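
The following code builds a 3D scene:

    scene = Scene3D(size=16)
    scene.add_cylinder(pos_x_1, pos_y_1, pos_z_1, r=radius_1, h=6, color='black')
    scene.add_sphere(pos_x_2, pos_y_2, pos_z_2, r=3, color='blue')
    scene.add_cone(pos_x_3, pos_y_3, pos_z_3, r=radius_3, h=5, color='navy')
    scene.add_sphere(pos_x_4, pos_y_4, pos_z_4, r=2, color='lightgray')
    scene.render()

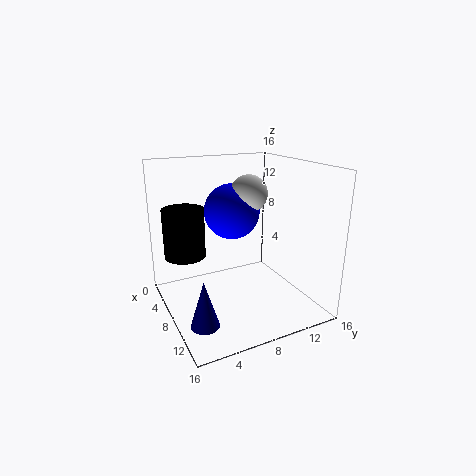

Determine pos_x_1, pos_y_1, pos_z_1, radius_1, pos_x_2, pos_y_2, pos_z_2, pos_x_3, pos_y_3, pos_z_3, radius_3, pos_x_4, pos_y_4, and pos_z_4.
pos_x_1 = 2.5
pos_y_1 = 3.5
pos_z_1 = 4.5
radius_1 = 2.5
pos_x_2 = 7.5
pos_y_2 = 7.5
pos_z_2 = 11
pos_x_3 = 11.5
pos_y_3 = 2.5
pos_z_3 = 0.5
radius_3 = 1.5
pos_x_4 = 8.5
pos_y_4 = 9
pos_z_4 = 13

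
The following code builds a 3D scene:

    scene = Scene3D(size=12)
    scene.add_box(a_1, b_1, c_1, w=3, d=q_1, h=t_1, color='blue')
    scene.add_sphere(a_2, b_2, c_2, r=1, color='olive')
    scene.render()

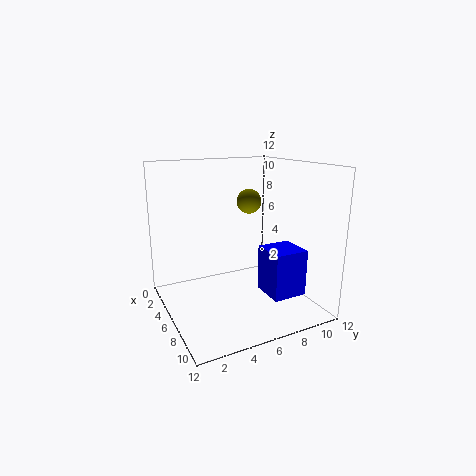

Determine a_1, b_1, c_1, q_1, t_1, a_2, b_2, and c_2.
a_1 = 6, b_1 = 8, c_1 = 1, q_1 = 3, t_1 = 4, a_2 = 6, b_2 = 7, c_2 = 9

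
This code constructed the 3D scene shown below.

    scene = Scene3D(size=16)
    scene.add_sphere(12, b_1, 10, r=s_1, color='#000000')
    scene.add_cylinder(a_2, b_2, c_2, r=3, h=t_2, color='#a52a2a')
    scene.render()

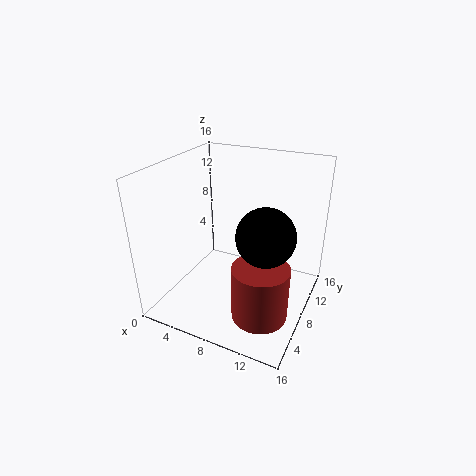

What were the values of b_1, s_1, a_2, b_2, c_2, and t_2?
b_1 = 6
s_1 = 3
a_2 = 12
b_2 = 5
c_2 = 1
t_2 = 6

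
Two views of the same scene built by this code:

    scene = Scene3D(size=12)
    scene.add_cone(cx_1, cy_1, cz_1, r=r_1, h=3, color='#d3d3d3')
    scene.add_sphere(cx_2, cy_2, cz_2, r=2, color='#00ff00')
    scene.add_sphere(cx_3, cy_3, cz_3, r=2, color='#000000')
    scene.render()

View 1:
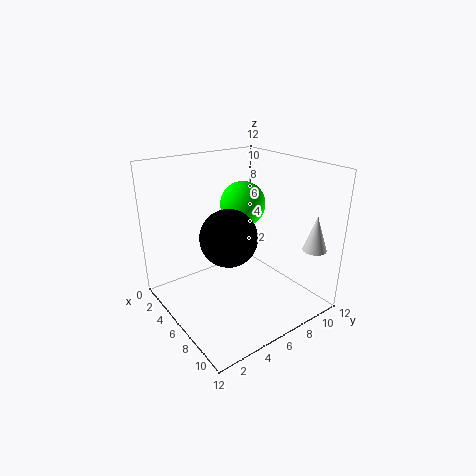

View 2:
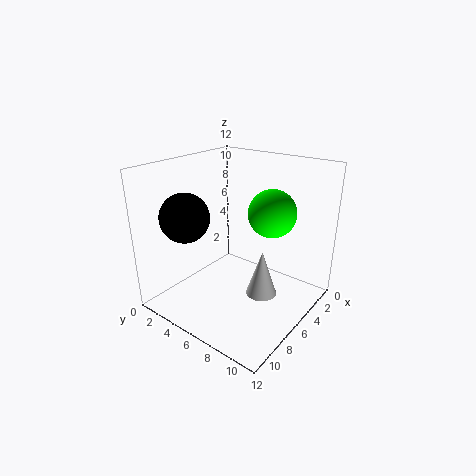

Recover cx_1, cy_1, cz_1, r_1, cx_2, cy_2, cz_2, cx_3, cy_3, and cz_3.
cx_1 = 10
cy_1 = 11
cz_1 = 5
r_1 = 1
cx_2 = 4
cy_2 = 8
cz_2 = 8
cx_3 = 9
cy_3 = 3
cz_3 = 8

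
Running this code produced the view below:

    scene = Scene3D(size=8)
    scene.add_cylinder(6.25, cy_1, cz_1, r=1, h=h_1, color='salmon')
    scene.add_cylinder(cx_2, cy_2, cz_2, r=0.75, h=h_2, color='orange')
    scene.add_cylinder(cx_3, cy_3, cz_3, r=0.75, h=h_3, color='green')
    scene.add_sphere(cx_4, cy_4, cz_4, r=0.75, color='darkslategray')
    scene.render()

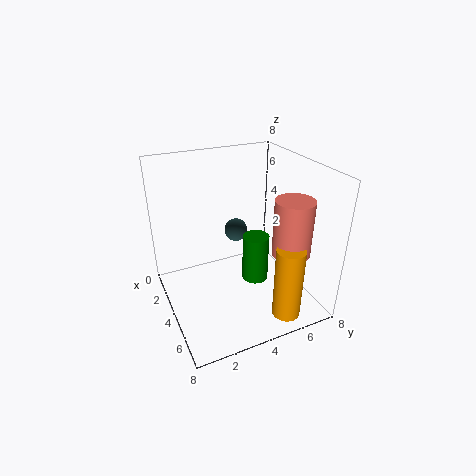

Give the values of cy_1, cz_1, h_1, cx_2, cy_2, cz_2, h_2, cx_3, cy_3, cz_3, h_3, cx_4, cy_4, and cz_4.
cy_1 = 6, cz_1 = 3.75, h_1 = 3, cx_2 = 7, cy_2 = 5.5, cz_2 = 0.5, h_2 = 4, cx_3 = 4.25, cy_3 = 5, cz_3 = 1.25, h_3 = 2.75, cx_4 = 1, cy_4 = 5.25, cz_4 = 2.75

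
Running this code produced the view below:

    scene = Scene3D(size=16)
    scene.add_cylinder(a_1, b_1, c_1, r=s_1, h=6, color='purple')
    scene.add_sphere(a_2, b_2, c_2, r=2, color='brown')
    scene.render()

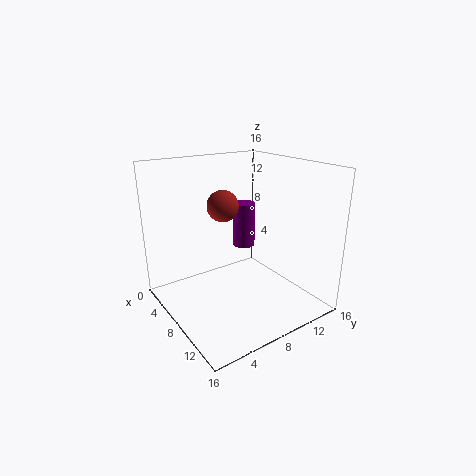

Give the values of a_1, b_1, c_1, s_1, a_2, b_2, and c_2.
a_1 = 1.5, b_1 = 13.5, c_1 = 3.5, s_1 = 1.5, a_2 = 2.5, b_2 = 9.5, c_2 = 10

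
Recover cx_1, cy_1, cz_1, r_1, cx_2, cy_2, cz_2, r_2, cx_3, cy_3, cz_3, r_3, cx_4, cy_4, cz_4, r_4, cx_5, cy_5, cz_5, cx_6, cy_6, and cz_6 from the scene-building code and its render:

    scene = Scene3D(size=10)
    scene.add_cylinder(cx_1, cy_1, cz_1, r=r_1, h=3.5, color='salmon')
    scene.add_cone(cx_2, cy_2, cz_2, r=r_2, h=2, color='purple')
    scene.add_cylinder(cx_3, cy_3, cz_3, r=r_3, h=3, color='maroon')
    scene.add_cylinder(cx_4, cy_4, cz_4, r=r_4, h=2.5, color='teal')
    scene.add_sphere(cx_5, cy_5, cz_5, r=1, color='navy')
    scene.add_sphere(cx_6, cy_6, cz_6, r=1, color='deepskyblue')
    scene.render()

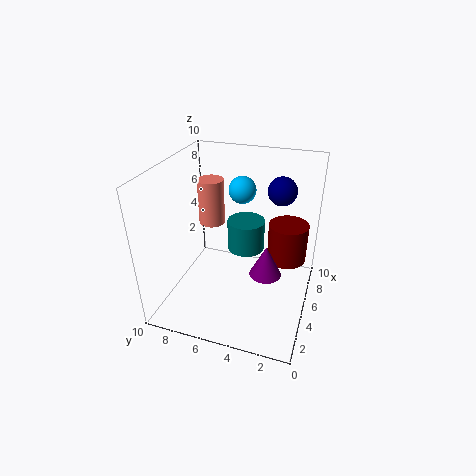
cx_1 = 7.5, cy_1 = 8, cz_1 = 4.5, r_1 = 1, cx_2 = 3, cy_2 = 2.5, cz_2 = 4, r_2 = 1, cx_3 = 8, cy_3 = 2, cz_3 = 2, r_3 = 1.5, cx_4 = 8.5, cy_4 = 5.5, cz_4 = 2, r_4 = 1.5, cx_5 = 7, cy_5 = 2.5, cz_5 = 8, cx_6 = 7.5, cy_6 = 5.5, cz_6 = 7.5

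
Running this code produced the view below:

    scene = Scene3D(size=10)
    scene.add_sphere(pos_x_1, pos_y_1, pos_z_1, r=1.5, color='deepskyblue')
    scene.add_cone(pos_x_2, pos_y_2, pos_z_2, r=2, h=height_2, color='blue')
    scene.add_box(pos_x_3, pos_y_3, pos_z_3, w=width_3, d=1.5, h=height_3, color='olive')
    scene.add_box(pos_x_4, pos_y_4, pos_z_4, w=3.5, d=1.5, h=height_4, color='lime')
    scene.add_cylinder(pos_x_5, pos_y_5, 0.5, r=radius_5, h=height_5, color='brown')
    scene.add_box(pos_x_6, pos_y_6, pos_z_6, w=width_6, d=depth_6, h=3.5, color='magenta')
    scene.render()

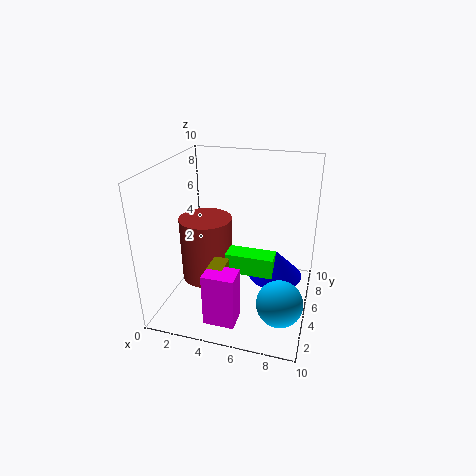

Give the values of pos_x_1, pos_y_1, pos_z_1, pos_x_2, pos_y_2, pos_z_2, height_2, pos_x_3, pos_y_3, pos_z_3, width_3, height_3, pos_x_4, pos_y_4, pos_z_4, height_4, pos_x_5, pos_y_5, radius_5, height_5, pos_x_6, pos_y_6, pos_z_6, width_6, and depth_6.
pos_x_1 = 8.5, pos_y_1 = 2.5, pos_z_1 = 2, pos_x_2 = 7.5, pos_y_2 = 6.5, pos_z_2 = 1.5, height_2 = 2, pos_x_3 = 4, pos_y_3 = 1.5, pos_z_3 = 3, width_3 = 1, height_3 = 1.5, pos_x_4 = 4, pos_y_4 = 5, pos_z_4 = 2, height_4 = 1.5, pos_x_5 = 2, pos_y_5 = 6.5, radius_5 = 2, height_5 = 5, pos_x_6 = 4, pos_y_6 = 0.5, pos_z_6 = 1, width_6 = 2, depth_6 = 1.5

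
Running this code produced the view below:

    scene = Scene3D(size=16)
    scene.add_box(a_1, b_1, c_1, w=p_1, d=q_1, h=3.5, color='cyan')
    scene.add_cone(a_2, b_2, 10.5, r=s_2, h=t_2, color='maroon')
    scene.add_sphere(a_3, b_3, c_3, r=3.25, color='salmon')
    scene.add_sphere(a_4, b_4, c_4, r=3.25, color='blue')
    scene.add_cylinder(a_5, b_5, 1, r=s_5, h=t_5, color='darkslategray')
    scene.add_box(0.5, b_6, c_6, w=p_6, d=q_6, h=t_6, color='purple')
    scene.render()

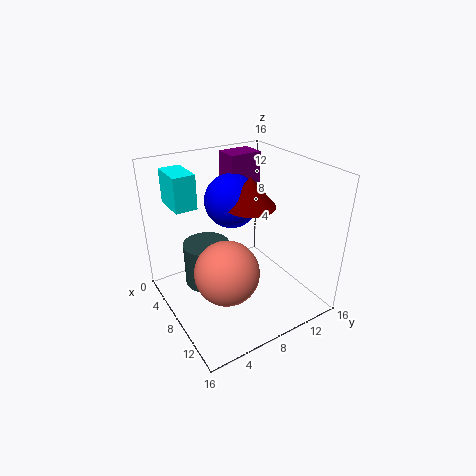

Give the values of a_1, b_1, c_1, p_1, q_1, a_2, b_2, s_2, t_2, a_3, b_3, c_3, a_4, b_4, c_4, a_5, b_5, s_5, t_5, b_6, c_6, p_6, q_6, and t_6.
a_1 = 4
b_1 = 1.25
c_1 = 12.5
p_1 = 3.75
q_1 = 2.25
a_2 = 6.25
b_2 = 10.75
s_2 = 3
t_2 = 3.5
a_3 = 11.5
b_3 = 4.5
c_3 = 6.75
a_4 = 3.75
b_4 = 9.75
c_4 = 10.5
a_5 = 4.5
b_5 = 5.75
s_5 = 2.75
t_5 = 5.25
b_6 = 10
c_6 = 12
p_6 = 3
q_6 = 4
t_6 = 3.75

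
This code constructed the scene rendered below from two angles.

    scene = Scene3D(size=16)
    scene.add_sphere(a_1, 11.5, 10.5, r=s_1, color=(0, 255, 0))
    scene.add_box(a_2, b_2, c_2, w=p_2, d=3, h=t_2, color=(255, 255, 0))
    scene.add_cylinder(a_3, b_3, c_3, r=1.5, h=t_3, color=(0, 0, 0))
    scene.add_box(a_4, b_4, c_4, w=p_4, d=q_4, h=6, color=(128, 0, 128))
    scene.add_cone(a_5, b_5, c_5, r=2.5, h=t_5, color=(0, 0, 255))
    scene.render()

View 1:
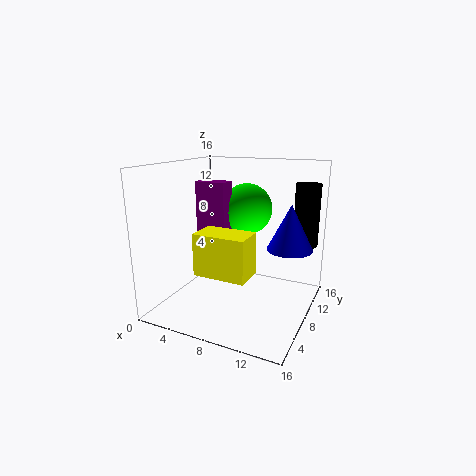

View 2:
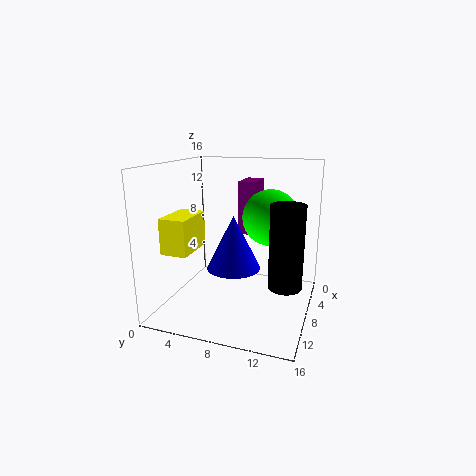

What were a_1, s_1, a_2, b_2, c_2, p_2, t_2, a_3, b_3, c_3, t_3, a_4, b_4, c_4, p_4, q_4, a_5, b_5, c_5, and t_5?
a_1 = 7.5; s_1 = 3; a_2 = 7; b_2 = 0.5; c_2 = 6.5; p_2 = 5; t_2 = 4; a_3 = 14; b_3 = 14.5; c_3 = 6; t_3 = 7.5; a_4 = 3; b_4 = 7.5; c_4 = 8; p_4 = 3.5; q_4 = 2; a_5 = 13.5; b_5 = 9.5; c_5 = 7; t_5 = 5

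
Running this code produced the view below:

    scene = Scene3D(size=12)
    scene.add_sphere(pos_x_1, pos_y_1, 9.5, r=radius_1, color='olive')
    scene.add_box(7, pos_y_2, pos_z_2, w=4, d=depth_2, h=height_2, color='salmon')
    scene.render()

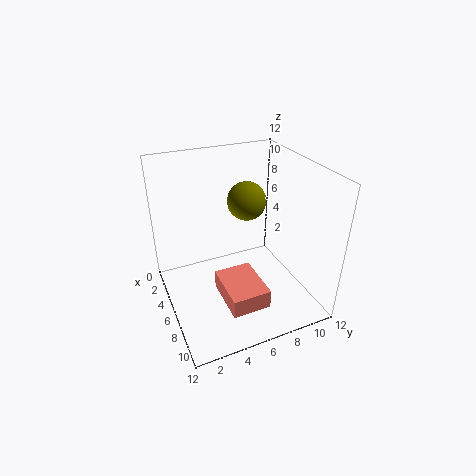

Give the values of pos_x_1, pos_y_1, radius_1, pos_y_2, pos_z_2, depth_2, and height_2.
pos_x_1 = 6.5
pos_y_1 = 6.5
radius_1 = 1.5
pos_y_2 = 3.5
pos_z_2 = 2.5
depth_2 = 3
height_2 = 1.5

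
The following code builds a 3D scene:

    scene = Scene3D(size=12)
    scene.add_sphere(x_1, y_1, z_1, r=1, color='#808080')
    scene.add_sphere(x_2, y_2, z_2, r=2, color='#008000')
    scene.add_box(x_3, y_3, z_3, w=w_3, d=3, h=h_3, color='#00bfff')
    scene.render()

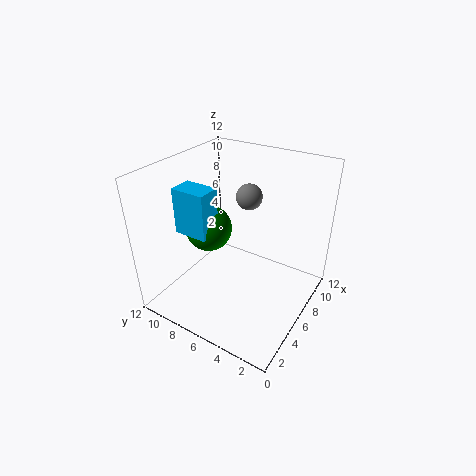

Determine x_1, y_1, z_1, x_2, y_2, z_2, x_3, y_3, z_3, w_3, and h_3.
x_1 = 6, y_1 = 5, z_1 = 10, x_2 = 6, y_2 = 9, z_2 = 6, x_3 = 4, y_3 = 8, z_3 = 6, w_3 = 2, h_3 = 4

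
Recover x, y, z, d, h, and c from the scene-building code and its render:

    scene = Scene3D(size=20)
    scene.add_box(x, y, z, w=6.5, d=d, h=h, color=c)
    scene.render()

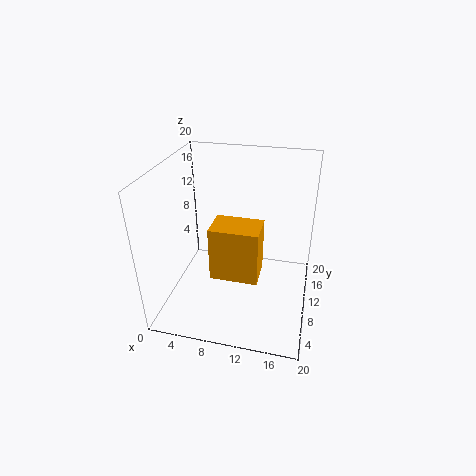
x = 7, y = 6, z = 5.5, d = 4.5, h = 7.5, c = 'orange'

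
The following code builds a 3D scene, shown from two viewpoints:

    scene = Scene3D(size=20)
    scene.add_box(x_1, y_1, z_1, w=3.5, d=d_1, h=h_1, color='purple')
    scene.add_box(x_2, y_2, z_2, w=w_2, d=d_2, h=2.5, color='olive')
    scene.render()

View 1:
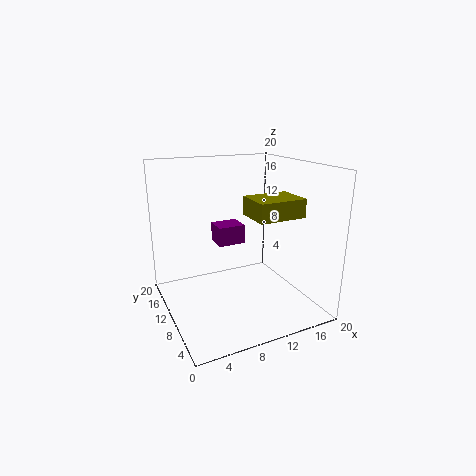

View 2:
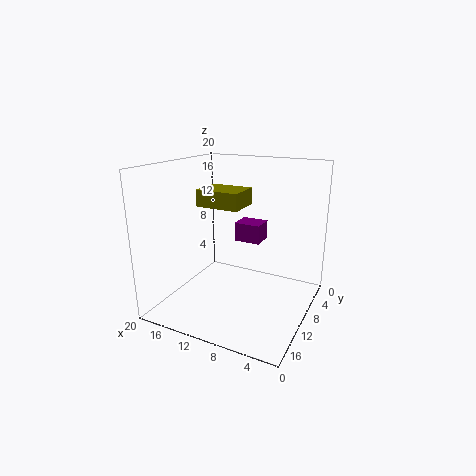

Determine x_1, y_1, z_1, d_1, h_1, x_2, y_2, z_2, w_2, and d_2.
x_1 = 6.5
y_1 = 8
z_1 = 10
d_1 = 3
h_1 = 2.5
x_2 = 10.5
y_2 = 4.5
z_2 = 13.5
w_2 = 6.5
d_2 = 5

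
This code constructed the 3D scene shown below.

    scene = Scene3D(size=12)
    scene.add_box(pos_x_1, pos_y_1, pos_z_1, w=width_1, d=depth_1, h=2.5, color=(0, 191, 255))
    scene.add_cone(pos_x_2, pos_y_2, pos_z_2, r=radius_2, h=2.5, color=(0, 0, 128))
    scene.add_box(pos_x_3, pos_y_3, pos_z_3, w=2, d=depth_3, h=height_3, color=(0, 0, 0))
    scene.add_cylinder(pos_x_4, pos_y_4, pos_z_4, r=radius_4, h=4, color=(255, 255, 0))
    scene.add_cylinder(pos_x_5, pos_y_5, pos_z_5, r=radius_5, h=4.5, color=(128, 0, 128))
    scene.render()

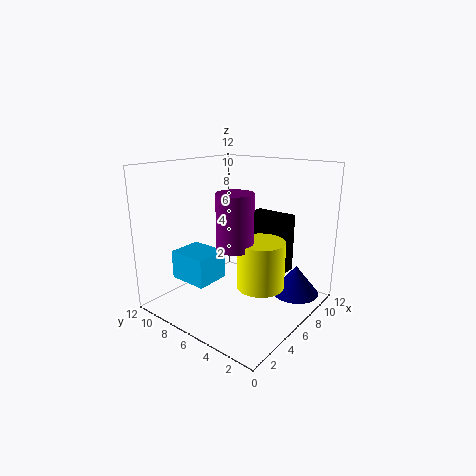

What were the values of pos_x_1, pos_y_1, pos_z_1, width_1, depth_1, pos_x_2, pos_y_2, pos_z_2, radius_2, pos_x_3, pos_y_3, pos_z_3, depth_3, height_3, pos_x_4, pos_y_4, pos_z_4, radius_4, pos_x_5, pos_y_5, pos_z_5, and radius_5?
pos_x_1 = 3, pos_y_1 = 7.5, pos_z_1 = 2, width_1 = 3, depth_1 = 3.5, pos_x_2 = 9, pos_y_2 = 2, pos_z_2 = 1, radius_2 = 2, pos_x_3 = 10, pos_y_3 = 4, pos_z_3 = 1.5, depth_3 = 4, height_3 = 5.5, pos_x_4 = 6.5, pos_y_4 = 4, pos_z_4 = 2, radius_4 = 2, pos_x_5 = 5, pos_y_5 = 5.5, pos_z_5 = 5.5, radius_5 = 1.5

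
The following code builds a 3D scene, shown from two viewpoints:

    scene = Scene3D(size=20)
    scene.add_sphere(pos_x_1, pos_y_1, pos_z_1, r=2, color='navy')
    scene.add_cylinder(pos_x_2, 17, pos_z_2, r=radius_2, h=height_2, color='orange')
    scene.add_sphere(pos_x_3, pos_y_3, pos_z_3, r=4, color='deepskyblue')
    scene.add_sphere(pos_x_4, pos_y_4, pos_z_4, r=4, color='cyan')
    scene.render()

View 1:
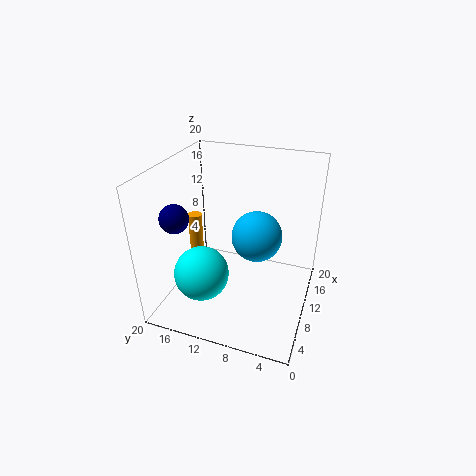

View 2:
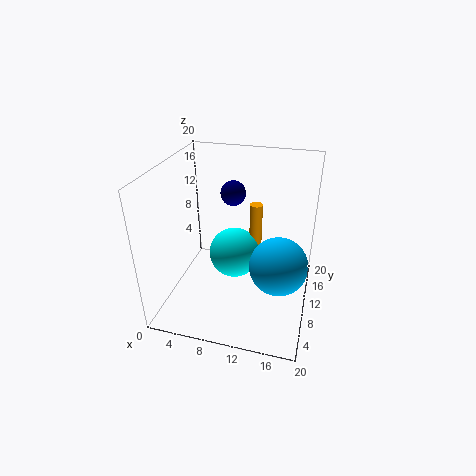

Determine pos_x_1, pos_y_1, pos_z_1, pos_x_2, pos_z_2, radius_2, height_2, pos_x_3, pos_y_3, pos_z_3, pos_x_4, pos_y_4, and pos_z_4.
pos_x_1 = 7, pos_y_1 = 18, pos_z_1 = 13, pos_x_2 = 11, pos_z_2 = 5, radius_2 = 1, height_2 = 7, pos_x_3 = 16, pos_y_3 = 9, pos_z_3 = 7, pos_x_4 = 8, pos_y_4 = 15, pos_z_4 = 4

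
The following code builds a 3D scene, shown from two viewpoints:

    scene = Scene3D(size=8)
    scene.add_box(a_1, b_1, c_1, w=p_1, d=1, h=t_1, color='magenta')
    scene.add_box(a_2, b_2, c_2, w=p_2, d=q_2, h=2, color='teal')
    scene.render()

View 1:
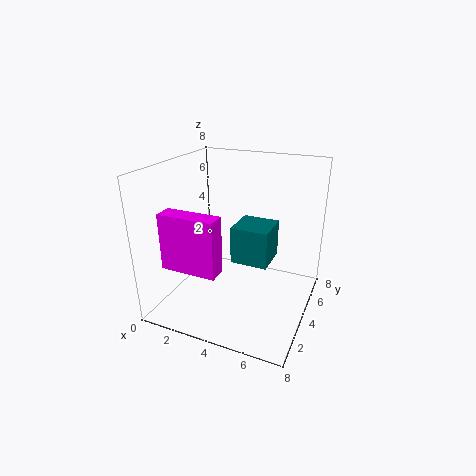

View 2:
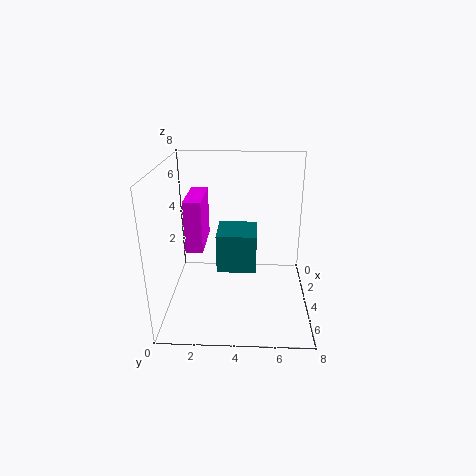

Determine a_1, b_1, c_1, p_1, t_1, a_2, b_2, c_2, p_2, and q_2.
a_1 = 1, b_1 = 1, c_1 = 3, p_1 = 3, t_1 = 3, a_2 = 4, b_2 = 3, c_2 = 3, p_2 = 2, q_2 = 2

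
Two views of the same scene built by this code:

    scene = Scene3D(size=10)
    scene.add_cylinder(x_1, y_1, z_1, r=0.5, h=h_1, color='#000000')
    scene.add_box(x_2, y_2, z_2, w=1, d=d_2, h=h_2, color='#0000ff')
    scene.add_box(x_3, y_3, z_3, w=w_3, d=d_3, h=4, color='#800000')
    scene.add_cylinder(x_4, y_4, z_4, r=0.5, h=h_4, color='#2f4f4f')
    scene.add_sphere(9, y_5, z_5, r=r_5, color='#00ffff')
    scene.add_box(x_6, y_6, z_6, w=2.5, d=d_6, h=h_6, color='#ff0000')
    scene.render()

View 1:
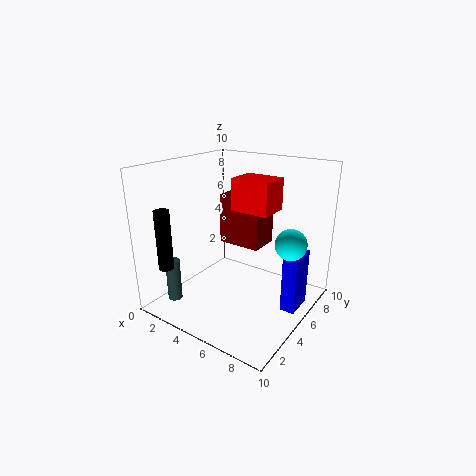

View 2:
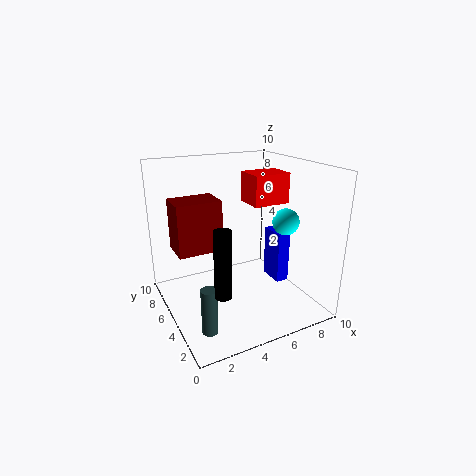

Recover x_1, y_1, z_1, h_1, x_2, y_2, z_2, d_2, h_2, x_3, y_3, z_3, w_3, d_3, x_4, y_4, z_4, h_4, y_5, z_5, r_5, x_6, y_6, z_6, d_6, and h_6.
x_1 = 2, y_1 = 1, z_1 = 3.5, h_1 = 4, x_2 = 8.5, y_2 = 5, z_2 = 0.5, d_2 = 2, h_2 = 4, x_3 = 1.5, y_3 = 7.5, z_3 = 3, w_3 = 3.5, d_3 = 2.5, x_4 = 1.5, y_4 = 2, z_4 = 0.5, h_4 = 3, y_5 = 5, z_5 = 5.5, r_5 = 1, x_6 = 5.5, y_6 = 3.5, z_6 = 7.5, d_6 = 2, h_6 = 2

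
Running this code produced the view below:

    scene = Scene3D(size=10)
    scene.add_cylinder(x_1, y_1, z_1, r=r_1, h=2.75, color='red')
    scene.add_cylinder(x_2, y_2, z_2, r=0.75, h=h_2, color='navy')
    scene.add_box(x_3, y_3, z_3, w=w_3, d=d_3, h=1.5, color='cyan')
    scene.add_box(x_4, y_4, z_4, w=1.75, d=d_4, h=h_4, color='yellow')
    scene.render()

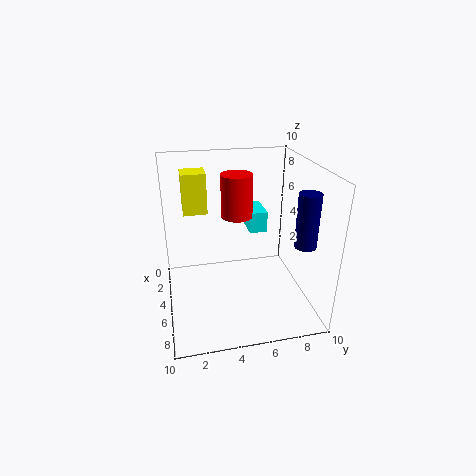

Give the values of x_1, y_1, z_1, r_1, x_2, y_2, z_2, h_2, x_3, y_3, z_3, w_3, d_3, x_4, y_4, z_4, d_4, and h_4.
x_1 = 5.75
y_1 = 4.75
z_1 = 7
r_1 = 1
x_2 = 6.75
y_2 = 9.25
z_2 = 4.75
h_2 = 3.75
x_3 = 2.25
y_3 = 6
z_3 = 5
w_3 = 2.25
d_3 = 1.25
x_4 = 1
y_4 = 1.5
z_4 = 6
d_4 = 1.75
h_4 = 3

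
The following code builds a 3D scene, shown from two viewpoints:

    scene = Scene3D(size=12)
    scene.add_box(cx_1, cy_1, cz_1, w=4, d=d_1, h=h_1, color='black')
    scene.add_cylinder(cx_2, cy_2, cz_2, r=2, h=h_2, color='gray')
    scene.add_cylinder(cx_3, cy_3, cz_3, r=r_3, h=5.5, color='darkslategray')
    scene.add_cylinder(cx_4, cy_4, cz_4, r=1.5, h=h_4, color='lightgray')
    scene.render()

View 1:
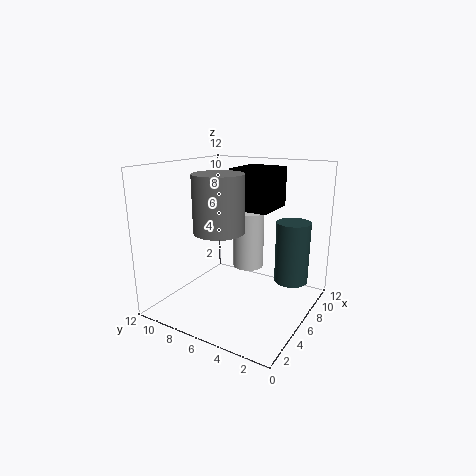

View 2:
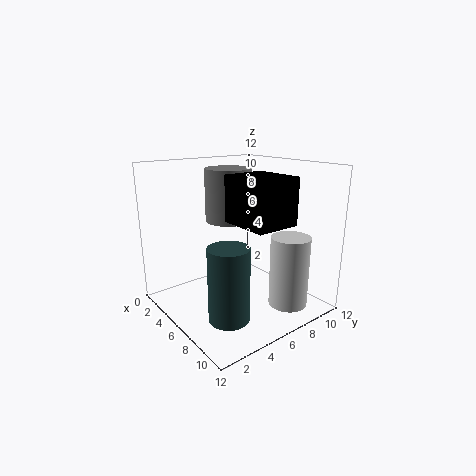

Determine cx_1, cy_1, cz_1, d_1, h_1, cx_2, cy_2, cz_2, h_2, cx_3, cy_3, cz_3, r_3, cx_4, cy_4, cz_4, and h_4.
cx_1 = 7; cy_1 = 4; cz_1 = 8; d_1 = 3.5; h_1 = 3.5; cx_2 = 4; cy_2 = 6.5; cz_2 = 7; h_2 = 4.5; cx_3 = 9.5; cy_3 = 2.5; cz_3 = 1.5; r_3 = 1.5; cx_4 = 10.5; cy_4 = 7.5; cz_4 = 1.5; h_4 = 5.5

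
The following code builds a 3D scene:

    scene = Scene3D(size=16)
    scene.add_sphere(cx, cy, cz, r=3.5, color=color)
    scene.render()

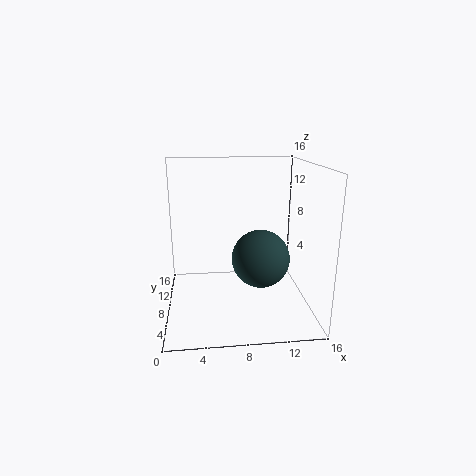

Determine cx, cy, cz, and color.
cx = 11; cy = 10; cz = 4.5; color = 'darkslategray'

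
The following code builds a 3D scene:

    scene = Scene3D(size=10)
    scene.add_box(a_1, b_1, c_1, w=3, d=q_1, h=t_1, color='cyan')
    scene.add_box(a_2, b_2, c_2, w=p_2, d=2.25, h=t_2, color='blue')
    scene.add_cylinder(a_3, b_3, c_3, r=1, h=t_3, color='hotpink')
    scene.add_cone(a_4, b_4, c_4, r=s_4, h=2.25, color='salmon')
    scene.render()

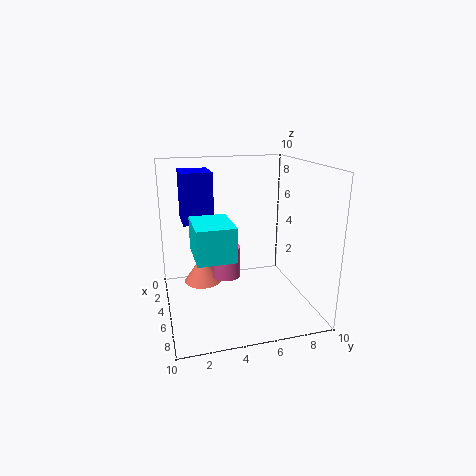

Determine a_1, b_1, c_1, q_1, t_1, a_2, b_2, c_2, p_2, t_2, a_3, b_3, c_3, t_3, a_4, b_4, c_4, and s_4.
a_1 = 6.5
b_1 = 1.5
c_1 = 5.25
q_1 = 2.25
t_1 = 2
a_2 = 0.25
b_2 = 1.5
c_2 = 5.5
p_2 = 2.75
t_2 = 3.75
a_3 = 4.5
b_3 = 4.25
c_3 = 2
t_3 = 2.25
a_4 = 1.5
b_4 = 3
c_4 = 0.25
s_4 = 1.5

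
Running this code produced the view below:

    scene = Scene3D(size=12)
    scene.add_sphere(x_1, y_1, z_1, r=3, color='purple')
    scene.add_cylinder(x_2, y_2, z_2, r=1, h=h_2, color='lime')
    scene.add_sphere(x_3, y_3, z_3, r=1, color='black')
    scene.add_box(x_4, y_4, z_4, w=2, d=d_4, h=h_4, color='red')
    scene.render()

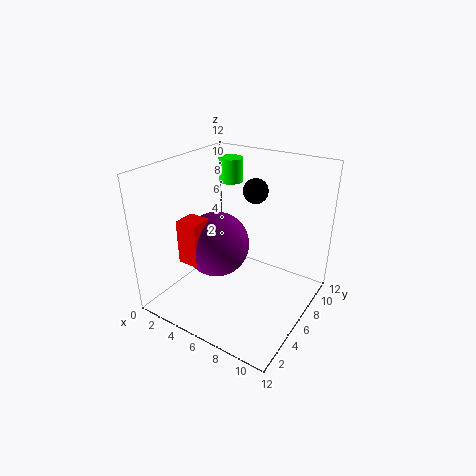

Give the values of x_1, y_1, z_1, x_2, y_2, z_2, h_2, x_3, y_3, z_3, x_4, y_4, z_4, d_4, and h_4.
x_1 = 3; y_1 = 7; z_1 = 4; x_2 = 4; y_2 = 8; z_2 = 10; h_2 = 2; x_3 = 7; y_3 = 7; z_3 = 10; x_4 = 1; y_4 = 4; z_4 = 3; d_4 = 2; h_4 = 4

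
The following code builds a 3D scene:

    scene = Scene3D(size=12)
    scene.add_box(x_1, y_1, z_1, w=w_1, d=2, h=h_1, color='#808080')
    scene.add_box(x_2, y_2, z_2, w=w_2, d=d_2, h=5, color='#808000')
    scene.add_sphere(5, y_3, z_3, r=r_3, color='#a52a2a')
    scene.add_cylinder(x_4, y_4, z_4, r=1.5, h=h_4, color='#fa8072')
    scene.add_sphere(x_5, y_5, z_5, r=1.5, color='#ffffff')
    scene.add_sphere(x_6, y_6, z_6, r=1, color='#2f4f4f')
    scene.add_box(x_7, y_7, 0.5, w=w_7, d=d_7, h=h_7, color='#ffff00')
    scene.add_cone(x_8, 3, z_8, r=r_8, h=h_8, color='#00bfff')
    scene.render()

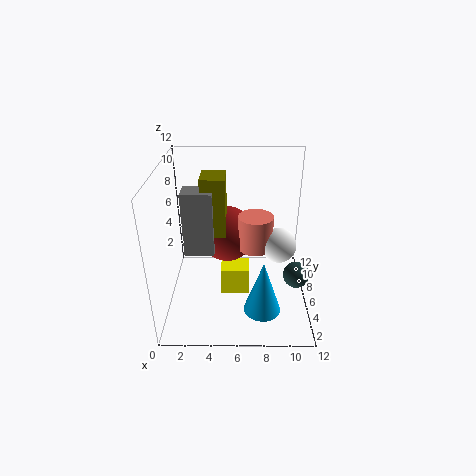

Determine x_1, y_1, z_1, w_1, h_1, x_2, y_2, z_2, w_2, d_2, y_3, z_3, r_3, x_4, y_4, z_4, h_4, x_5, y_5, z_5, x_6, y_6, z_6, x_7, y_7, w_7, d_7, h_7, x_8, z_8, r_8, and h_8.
x_1 = 1.5, y_1 = 5.5, z_1 = 4.5, w_1 = 2.5, h_1 = 5.5, x_2 = 3, y_2 = 6, z_2 = 6, w_2 = 2, d_2 = 2.5, y_3 = 8.5, z_3 = 5, r_3 = 2.5, x_4 = 7.5, y_4 = 7, z_4 = 4.5, h_4 = 3, x_5 = 9.5, y_5 = 6.5, z_5 = 5, x_6 = 10.5, y_6 = 3, z_6 = 4.5, x_7 = 4.5, y_7 = 5.5, w_7 = 2.5, d_7 = 2, h_7 = 2.5, x_8 = 8, z_8 = 1, r_8 = 1.5, h_8 = 4.5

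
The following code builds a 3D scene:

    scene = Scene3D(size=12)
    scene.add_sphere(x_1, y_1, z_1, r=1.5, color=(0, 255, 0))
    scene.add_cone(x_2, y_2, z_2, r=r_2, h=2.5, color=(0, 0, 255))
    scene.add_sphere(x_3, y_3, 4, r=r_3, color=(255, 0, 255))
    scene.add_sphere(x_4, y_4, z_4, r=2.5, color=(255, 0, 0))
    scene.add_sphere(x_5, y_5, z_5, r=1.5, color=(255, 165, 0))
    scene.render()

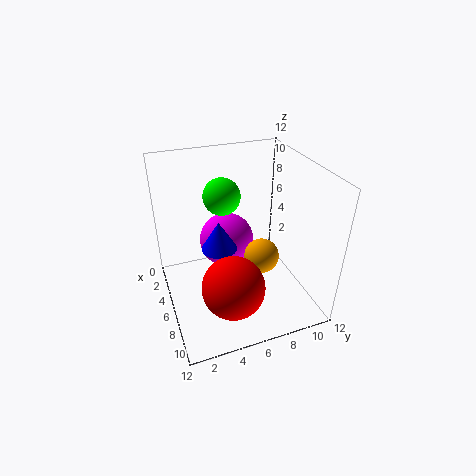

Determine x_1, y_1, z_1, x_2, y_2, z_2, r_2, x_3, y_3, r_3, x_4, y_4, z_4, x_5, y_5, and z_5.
x_1 = 5
y_1 = 5
z_1 = 9.5
x_2 = 5.5
y_2 = 4.5
z_2 = 5
r_2 = 1.5
x_3 = 3
y_3 = 6
r_3 = 2.5
x_4 = 9
y_4 = 4.5
z_4 = 3.5
x_5 = 6.5
y_5 = 8
z_5 = 4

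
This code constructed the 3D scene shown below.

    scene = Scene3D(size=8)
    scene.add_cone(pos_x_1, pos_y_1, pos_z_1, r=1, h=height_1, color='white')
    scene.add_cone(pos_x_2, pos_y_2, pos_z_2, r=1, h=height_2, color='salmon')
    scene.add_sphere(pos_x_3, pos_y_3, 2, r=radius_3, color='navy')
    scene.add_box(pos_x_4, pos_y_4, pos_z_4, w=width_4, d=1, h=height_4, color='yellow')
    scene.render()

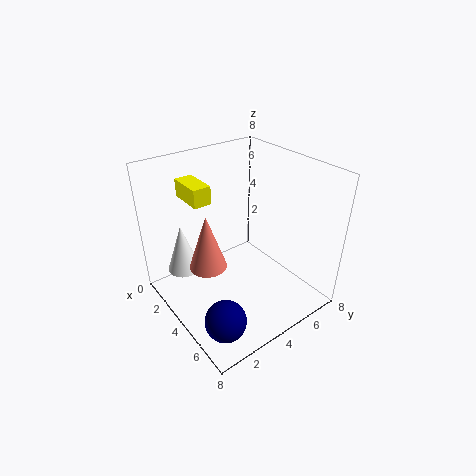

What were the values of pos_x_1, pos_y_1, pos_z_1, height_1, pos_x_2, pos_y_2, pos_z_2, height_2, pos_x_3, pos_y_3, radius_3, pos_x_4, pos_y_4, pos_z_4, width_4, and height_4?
pos_x_1 = 1, pos_y_1 = 2, pos_z_1 = 1, height_1 = 3, pos_x_2 = 4, pos_y_2 = 2, pos_z_2 = 3, height_2 = 3, pos_x_3 = 7, pos_y_3 = 1, radius_3 = 1, pos_x_4 = 1, pos_y_4 = 2, pos_z_4 = 6, width_4 = 2, height_4 = 1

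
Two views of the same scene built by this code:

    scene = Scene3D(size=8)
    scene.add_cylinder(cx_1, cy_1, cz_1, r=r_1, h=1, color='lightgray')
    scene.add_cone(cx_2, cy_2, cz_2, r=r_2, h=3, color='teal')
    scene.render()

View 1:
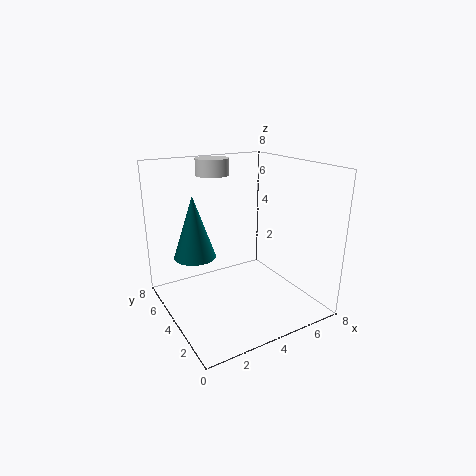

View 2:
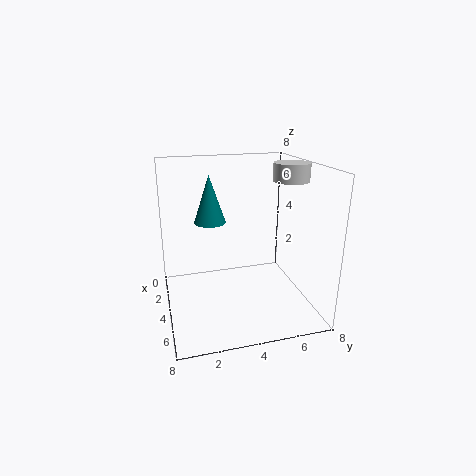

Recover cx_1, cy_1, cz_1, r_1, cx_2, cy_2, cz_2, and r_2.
cx_1 = 4; cy_1 = 7; cz_1 = 7; r_1 = 1; cx_2 = 1; cy_2 = 3; cz_2 = 4; r_2 = 1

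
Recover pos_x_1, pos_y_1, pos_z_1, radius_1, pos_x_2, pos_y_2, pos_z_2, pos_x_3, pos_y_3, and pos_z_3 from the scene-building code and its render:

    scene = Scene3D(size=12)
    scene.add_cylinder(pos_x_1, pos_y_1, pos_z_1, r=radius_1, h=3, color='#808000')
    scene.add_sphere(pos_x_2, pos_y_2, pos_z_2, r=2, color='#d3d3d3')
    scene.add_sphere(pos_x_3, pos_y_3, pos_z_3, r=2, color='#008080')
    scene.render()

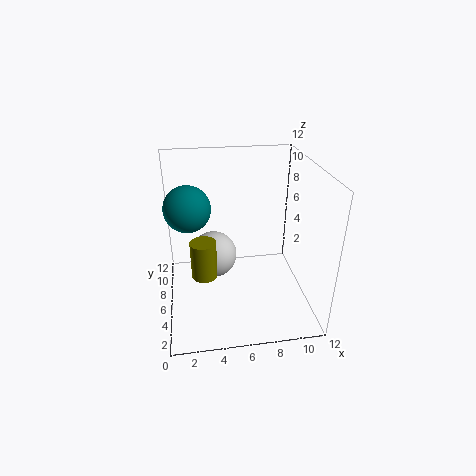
pos_x_1 = 3, pos_y_1 = 4, pos_z_1 = 4, radius_1 = 1, pos_x_2 = 4, pos_y_2 = 7, pos_z_2 = 4, pos_x_3 = 2, pos_y_3 = 8, pos_z_3 = 8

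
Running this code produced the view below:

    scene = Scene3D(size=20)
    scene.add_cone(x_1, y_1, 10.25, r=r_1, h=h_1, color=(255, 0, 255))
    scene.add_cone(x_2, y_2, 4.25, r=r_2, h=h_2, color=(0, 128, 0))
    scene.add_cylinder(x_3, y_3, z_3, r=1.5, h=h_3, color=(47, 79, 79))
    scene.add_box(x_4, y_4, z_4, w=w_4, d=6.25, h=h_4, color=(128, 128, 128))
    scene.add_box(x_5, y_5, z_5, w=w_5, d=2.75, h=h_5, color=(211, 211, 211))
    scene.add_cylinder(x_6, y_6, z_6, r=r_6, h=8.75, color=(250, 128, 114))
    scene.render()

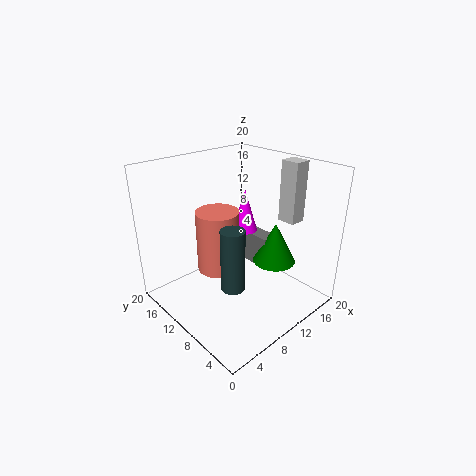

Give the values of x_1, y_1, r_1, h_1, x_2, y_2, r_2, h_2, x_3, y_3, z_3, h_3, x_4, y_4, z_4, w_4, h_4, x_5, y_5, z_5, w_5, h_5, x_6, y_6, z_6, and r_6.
x_1 = 12.25
y_1 = 11
r_1 = 1.75
h_1 = 6
x_2 = 16.5
y_2 = 8.75
r_2 = 3.25
h_2 = 6.25
x_3 = 5.25
y_3 = 5.75
z_3 = 6.25
h_3 = 8
x_4 = 15
y_4 = 9.5
z_4 = 3
w_4 = 2.5
h_4 = 5
x_5 = 17.5
y_5 = 6.5
z_5 = 10.75
w_5 = 2.5
h_5 = 9
x_6 = 8.25
y_6 = 12.25
z_6 = 5
r_6 = 3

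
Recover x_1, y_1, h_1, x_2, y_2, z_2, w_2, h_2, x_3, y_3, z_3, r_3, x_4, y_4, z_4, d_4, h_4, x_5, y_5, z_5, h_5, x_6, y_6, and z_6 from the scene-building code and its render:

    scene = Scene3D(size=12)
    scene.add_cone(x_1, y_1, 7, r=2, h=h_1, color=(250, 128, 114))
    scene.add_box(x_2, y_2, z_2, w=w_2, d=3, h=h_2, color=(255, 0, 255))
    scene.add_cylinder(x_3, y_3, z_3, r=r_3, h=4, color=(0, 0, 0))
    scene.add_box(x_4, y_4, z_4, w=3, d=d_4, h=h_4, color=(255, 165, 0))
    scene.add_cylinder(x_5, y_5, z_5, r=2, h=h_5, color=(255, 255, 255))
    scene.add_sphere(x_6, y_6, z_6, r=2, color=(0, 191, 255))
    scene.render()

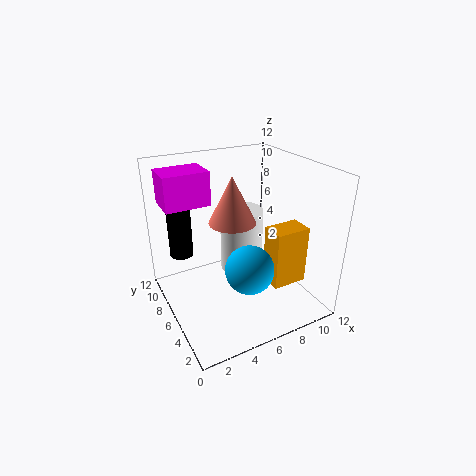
x_1 = 6; y_1 = 7; h_1 = 4; x_2 = 1; y_2 = 9; z_2 = 8; w_2 = 4; h_2 = 3; x_3 = 2; y_3 = 9; z_3 = 4; r_3 = 1; x_4 = 8; y_4 = 3; z_4 = 2; d_4 = 2; h_4 = 5; x_5 = 8; y_5 = 9; z_5 = 1; h_5 = 6; x_6 = 6; y_6 = 4; z_6 = 4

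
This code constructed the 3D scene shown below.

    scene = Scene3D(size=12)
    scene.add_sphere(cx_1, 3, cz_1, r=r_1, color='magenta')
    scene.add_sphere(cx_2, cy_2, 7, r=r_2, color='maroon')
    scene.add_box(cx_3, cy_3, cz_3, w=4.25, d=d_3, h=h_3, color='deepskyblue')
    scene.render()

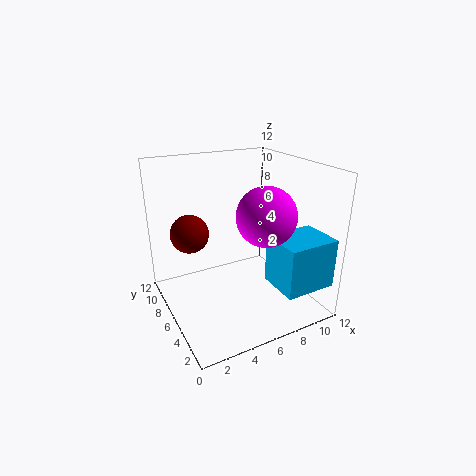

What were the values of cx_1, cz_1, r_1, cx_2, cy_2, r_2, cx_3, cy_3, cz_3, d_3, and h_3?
cx_1 = 6.75
cz_1 = 8.75
r_1 = 2.25
cx_2 = 2
cy_2 = 6.5
r_2 = 1.5
cx_3 = 7.5
cy_3 = 0.5
cz_3 = 2.75
d_3 = 3.5
h_3 = 4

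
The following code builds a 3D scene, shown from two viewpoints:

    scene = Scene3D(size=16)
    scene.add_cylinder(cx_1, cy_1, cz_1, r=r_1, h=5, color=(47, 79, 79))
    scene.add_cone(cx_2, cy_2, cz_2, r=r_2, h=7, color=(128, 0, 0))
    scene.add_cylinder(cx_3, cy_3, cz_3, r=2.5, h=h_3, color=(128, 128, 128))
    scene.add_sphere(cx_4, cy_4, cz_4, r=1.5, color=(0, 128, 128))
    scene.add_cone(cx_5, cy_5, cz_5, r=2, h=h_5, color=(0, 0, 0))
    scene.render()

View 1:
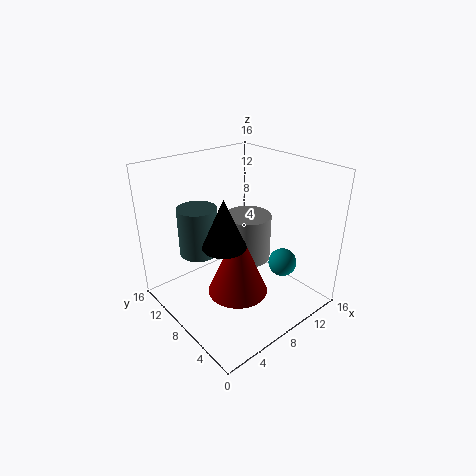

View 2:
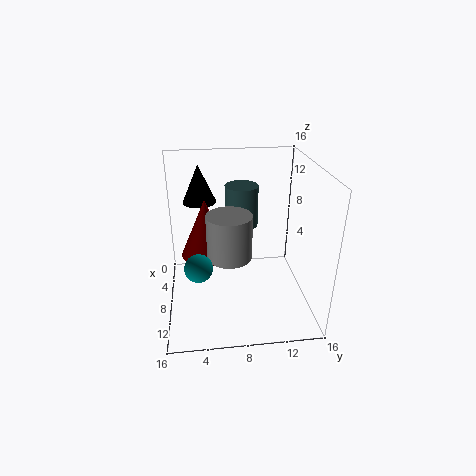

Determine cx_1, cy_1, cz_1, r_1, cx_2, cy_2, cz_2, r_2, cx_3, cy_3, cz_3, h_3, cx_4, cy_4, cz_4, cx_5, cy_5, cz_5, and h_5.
cx_1 = 3.5; cy_1 = 9; cz_1 = 7.5; r_1 = 2; cx_2 = 5; cy_2 = 4.5; cz_2 = 4.5; r_2 = 3; cx_3 = 8.5; cy_3 = 7; cz_3 = 6; h_3 = 5; cx_4 = 10.5; cy_4 = 3.5; cz_4 = 6; cx_5 = 3; cy_5 = 4; cz_5 = 10.5; h_5 = 4.5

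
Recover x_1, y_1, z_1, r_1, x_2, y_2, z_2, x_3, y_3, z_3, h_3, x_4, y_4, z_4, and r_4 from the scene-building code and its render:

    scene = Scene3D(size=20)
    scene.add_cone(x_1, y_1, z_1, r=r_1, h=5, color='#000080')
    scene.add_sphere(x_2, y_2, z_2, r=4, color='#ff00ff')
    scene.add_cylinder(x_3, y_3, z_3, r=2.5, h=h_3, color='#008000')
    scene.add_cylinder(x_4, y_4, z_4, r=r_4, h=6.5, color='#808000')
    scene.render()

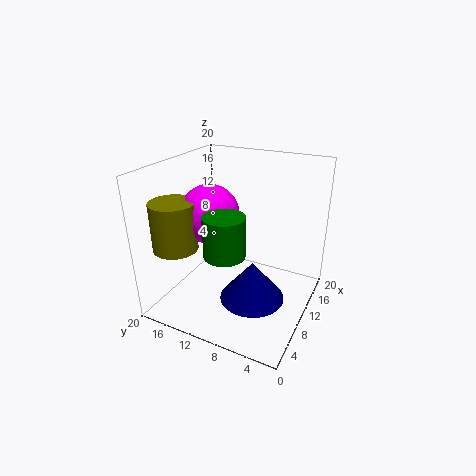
x_1 = 5; y_1 = 5.5; z_1 = 5; r_1 = 4; x_2 = 8.5; y_2 = 13.5; z_2 = 13.5; x_3 = 3.5; y_3 = 8.5; z_3 = 11; h_3 = 5; x_4 = 4.5; y_4 = 16.5; z_4 = 9.5; r_4 = 3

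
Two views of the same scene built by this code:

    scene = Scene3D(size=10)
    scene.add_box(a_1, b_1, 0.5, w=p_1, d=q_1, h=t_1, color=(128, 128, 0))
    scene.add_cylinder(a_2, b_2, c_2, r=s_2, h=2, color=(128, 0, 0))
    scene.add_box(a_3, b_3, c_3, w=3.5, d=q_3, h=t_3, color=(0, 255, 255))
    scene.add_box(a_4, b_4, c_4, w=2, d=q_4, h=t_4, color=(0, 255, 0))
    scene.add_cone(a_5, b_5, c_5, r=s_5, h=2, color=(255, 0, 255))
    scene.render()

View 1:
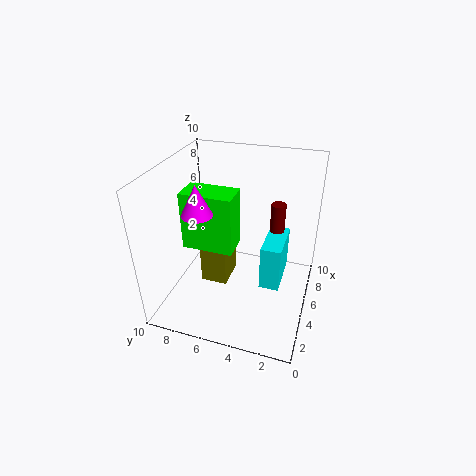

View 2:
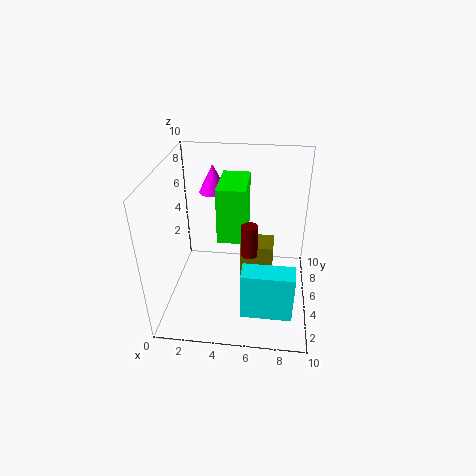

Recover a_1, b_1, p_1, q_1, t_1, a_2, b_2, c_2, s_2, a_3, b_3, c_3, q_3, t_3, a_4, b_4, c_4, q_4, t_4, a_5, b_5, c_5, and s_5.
a_1 = 5
b_1 = 6
p_1 = 2.5
q_1 = 2
t_1 = 3
a_2 = 6
b_2 = 2.5
c_2 = 5.5
s_2 = 0.5
a_3 = 5.5
b_3 = 2
c_3 = 0.5
q_3 = 1.5
t_3 = 3.5
a_4 = 3.5
b_4 = 5
c_4 = 4.5
q_4 = 3.5
t_4 = 4
a_5 = 3
b_5 = 7
c_5 = 7.5
s_5 = 1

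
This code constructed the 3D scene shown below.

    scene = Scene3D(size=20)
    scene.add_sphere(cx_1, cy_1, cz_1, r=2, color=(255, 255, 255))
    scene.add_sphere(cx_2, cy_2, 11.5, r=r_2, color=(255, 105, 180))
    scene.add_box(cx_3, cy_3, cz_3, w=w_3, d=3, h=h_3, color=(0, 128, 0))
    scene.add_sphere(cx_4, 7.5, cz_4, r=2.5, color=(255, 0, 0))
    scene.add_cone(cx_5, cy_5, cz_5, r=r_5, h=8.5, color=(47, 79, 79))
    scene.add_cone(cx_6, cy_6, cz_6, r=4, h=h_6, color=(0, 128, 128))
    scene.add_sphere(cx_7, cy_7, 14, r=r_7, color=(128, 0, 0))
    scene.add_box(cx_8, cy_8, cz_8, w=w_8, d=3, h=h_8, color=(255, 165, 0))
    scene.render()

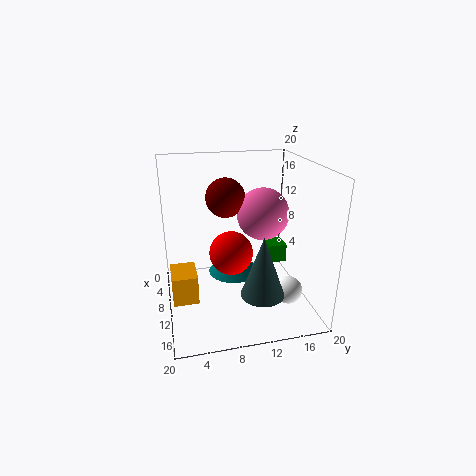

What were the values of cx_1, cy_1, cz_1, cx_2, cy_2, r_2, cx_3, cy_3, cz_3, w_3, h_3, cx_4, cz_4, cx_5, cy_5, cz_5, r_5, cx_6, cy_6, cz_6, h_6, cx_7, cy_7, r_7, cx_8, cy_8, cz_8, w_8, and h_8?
cx_1 = 12.5, cy_1 = 17, cz_1 = 2, cx_2 = 5.5, cy_2 = 15, r_2 = 4, cx_3 = 1.5, cy_3 = 16.5, cz_3 = 2.5, w_3 = 3.5, h_3 = 3, cx_4 = 17, cz_4 = 11.5, cx_5 = 14, cy_5 = 12.5, cz_5 = 3, r_5 = 3, cx_6 = 5, cy_6 = 10.5, cz_6 = 2, h_6 = 3.5, cx_7 = 4, cy_7 = 9.5, r_7 = 3, cx_8 = 13.5, cy_8 = 0.5, cz_8 = 5.5, w_8 = 4, h_8 = 3.5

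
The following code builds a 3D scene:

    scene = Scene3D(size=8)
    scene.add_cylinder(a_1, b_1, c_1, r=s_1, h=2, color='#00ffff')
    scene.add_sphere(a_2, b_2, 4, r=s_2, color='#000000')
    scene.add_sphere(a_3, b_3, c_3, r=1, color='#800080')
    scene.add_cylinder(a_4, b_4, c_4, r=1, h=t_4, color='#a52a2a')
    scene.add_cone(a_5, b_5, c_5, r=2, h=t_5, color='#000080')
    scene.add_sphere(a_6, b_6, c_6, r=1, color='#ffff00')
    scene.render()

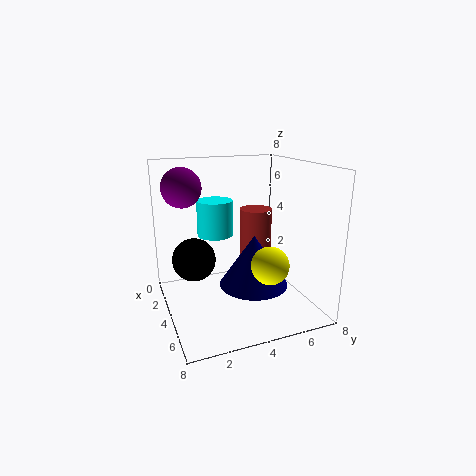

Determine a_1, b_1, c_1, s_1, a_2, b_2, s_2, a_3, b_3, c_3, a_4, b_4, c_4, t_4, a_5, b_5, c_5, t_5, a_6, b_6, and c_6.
a_1 = 3; b_1 = 3; c_1 = 4; s_1 = 1; a_2 = 6; b_2 = 1; s_2 = 1; a_3 = 4; b_3 = 1; c_3 = 7; a_4 = 2; b_4 = 6; c_4 = 2; t_4 = 3; a_5 = 4; b_5 = 5; c_5 = 1; t_5 = 3; a_6 = 6; b_6 = 5; c_6 = 3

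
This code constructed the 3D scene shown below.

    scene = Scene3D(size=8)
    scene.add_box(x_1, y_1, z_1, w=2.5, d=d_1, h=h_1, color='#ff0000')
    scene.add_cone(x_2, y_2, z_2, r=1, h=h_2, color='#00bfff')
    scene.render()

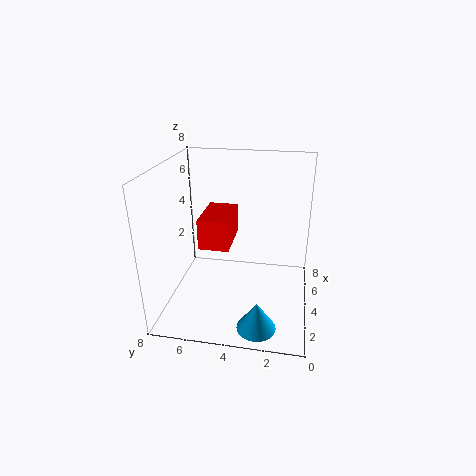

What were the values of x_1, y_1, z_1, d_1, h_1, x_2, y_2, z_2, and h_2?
x_1 = 1.5
y_1 = 4
z_1 = 4.5
d_1 = 1.5
h_1 = 1.5
x_2 = 1
y_2 = 2.5
z_2 = 0.5
h_2 = 1.5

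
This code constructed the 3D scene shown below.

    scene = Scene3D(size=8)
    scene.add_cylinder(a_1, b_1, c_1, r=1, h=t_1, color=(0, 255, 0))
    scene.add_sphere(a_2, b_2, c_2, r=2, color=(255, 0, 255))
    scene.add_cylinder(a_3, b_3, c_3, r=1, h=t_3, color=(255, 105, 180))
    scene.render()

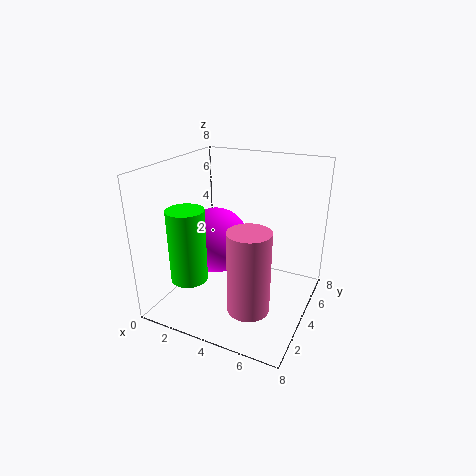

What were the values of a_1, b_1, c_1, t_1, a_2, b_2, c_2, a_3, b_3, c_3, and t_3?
a_1 = 2, b_1 = 2, c_1 = 2, t_1 = 4, a_2 = 2, b_2 = 5, c_2 = 3, a_3 = 6, b_3 = 1, c_3 = 2, t_3 = 4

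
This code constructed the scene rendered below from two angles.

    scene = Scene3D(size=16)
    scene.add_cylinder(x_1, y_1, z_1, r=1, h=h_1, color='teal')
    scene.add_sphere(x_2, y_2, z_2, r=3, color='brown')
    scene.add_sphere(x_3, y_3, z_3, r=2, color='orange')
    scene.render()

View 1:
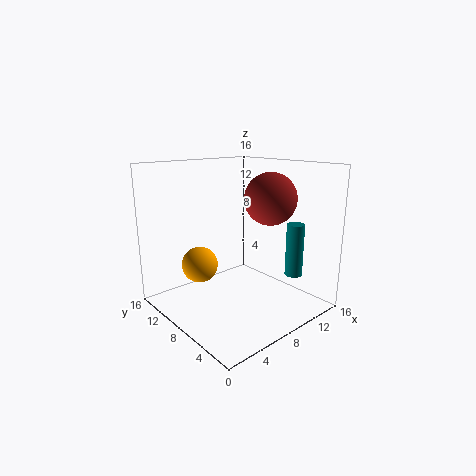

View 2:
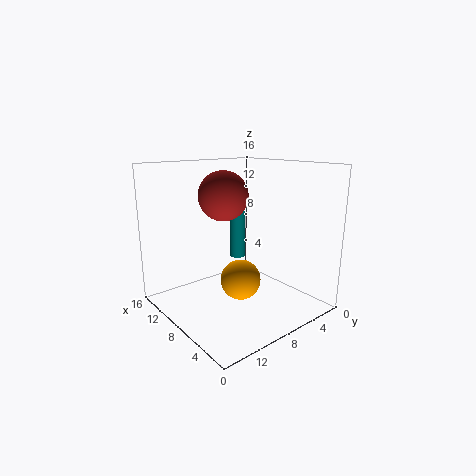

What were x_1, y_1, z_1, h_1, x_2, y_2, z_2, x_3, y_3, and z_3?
x_1 = 13; y_1 = 4; z_1 = 3.5; h_1 = 6; x_2 = 12; y_2 = 7; z_2 = 12; x_3 = 4.5; y_3 = 10.5; z_3 = 5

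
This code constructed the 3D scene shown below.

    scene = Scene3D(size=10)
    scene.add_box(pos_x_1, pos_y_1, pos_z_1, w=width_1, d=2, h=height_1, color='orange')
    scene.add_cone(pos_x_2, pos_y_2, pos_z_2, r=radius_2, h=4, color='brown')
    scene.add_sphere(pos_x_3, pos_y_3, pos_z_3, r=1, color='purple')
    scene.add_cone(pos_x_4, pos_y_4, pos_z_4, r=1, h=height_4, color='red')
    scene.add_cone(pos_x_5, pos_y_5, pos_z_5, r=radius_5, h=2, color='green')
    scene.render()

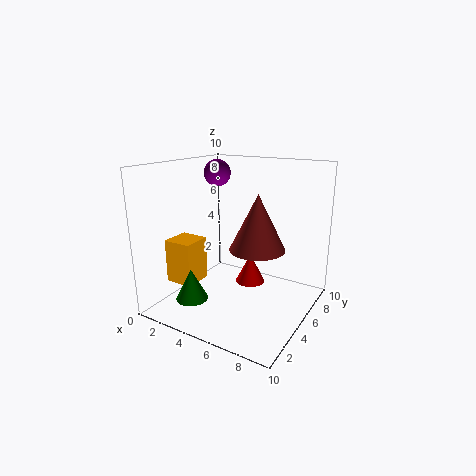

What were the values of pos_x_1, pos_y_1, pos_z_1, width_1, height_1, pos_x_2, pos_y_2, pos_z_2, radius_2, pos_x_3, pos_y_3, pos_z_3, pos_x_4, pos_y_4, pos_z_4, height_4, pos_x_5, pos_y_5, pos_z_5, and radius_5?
pos_x_1 = 1
pos_y_1 = 2
pos_z_1 = 2
width_1 = 2
height_1 = 3
pos_x_2 = 6
pos_y_2 = 6
pos_z_2 = 4
radius_2 = 2
pos_x_3 = 2
pos_y_3 = 7
pos_z_3 = 9
pos_x_4 = 6
pos_y_4 = 5
pos_z_4 = 2
height_4 = 2
pos_x_5 = 4
pos_y_5 = 1
pos_z_5 = 2
radius_5 = 1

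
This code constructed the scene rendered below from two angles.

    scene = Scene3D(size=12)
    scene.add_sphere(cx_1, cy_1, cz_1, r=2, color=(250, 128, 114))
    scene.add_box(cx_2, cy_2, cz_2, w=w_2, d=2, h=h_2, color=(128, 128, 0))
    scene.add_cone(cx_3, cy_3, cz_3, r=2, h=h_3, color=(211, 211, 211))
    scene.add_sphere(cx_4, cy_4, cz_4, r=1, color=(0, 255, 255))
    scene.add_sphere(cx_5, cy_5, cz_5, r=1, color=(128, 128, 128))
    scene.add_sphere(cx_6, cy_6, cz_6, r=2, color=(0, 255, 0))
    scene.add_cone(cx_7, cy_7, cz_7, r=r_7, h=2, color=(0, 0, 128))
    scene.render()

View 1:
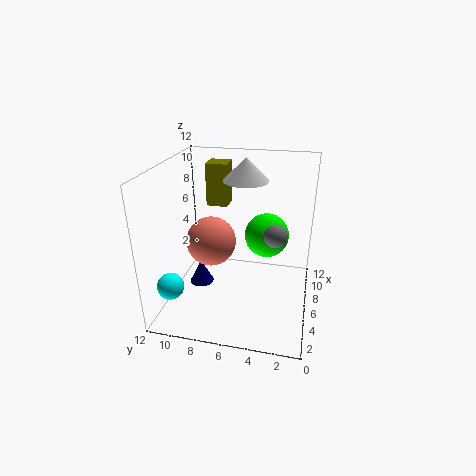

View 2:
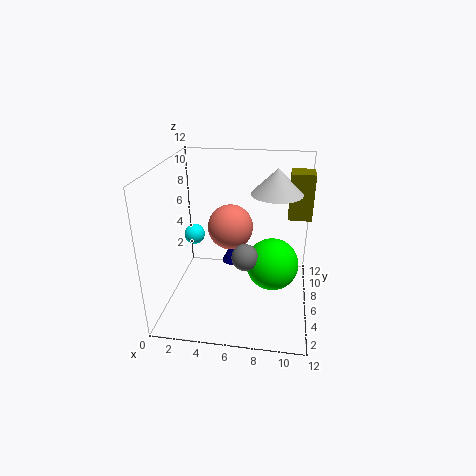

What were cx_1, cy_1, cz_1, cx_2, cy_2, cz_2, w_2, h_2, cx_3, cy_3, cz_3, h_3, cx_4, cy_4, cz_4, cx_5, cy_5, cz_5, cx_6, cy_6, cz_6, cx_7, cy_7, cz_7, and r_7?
cx_1 = 5, cy_1 = 8, cz_1 = 6, cx_2 = 10, cy_2 = 8, cz_2 = 7, w_2 = 2, h_2 = 4, cx_3 = 9, cy_3 = 6, cz_3 = 10, h_3 = 2, cx_4 = 1, cy_4 = 10, cz_4 = 4, cx_5 = 7, cy_5 = 3, cz_5 = 6, cx_6 = 9, cy_6 = 4, cz_6 = 5, cx_7 = 5, cy_7 = 9, cz_7 = 2, r_7 = 1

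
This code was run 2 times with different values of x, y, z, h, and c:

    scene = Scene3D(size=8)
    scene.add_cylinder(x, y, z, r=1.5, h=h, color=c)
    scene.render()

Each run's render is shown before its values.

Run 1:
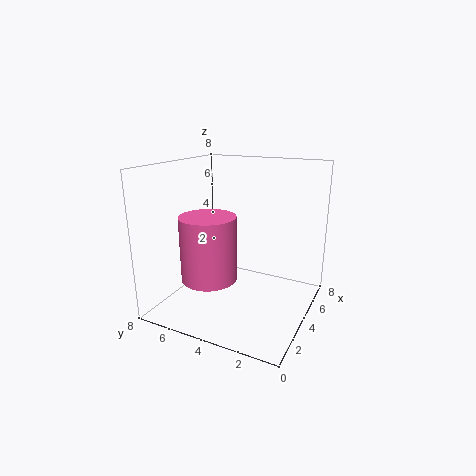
x = 2.5; y = 5; z = 2; h = 3.5; c = 'hotpink'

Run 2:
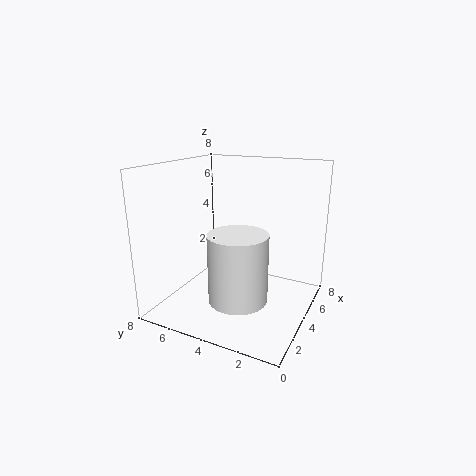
x = 2; y = 3; z = 1.5; h = 3.5; c = 'white'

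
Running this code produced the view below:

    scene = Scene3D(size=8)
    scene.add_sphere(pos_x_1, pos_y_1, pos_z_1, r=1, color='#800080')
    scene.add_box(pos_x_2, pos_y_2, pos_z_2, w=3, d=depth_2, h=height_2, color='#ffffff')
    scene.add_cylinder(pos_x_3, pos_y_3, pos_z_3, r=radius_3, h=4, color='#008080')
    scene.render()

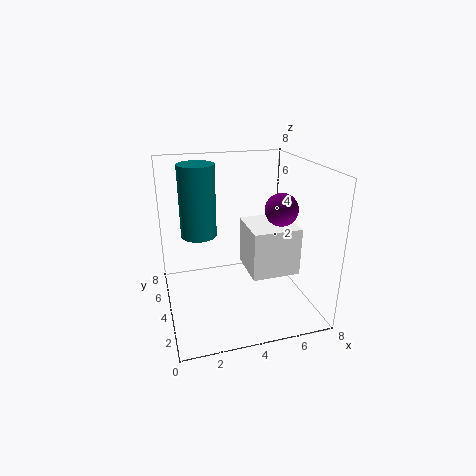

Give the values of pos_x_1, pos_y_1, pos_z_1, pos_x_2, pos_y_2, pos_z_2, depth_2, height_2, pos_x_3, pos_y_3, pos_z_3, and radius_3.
pos_x_1 = 7, pos_y_1 = 5, pos_z_1 = 5, pos_x_2 = 5, pos_y_2 = 4, pos_z_2 = 1, depth_2 = 3, height_2 = 3, pos_x_3 = 2, pos_y_3 = 5, pos_z_3 = 4, radius_3 = 1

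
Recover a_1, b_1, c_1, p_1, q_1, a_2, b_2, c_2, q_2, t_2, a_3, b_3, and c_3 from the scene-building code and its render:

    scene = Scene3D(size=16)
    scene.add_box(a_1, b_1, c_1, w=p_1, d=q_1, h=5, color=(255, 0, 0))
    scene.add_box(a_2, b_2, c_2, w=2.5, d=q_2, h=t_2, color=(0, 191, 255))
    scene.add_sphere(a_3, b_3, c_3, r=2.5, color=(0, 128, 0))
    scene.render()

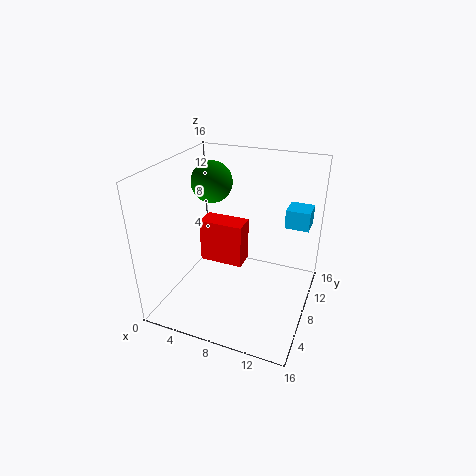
a_1 = 3.5
b_1 = 7.5
c_1 = 4.5
p_1 = 5
q_1 = 2.5
a_2 = 13
b_2 = 8.5
c_2 = 10
q_2 = 2.5
t_2 = 2
a_3 = 3
b_3 = 12
c_3 = 12.5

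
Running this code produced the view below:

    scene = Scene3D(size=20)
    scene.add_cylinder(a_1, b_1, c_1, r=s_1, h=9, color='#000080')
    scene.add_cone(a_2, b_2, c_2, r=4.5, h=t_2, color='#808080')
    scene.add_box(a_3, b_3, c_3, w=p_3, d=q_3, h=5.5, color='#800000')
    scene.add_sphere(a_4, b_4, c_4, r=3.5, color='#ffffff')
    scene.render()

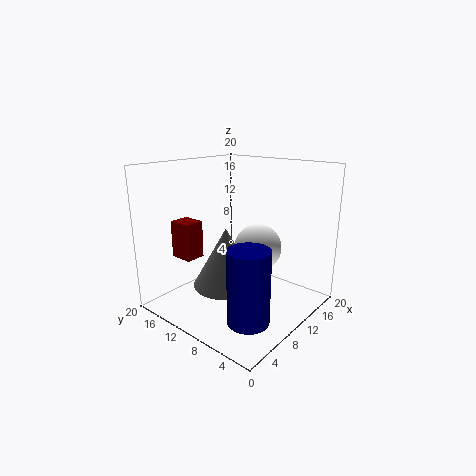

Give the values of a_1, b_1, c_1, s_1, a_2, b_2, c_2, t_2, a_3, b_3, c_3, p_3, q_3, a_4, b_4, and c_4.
a_1 = 3.5, b_1 = 3, c_1 = 3, s_1 = 2.5, a_2 = 7.5, b_2 = 10, c_2 = 4, t_2 = 8, a_3 = 6, b_3 = 16, c_3 = 6, p_3 = 3, q_3 = 3.5, a_4 = 14, b_4 = 9.5, c_4 = 7.5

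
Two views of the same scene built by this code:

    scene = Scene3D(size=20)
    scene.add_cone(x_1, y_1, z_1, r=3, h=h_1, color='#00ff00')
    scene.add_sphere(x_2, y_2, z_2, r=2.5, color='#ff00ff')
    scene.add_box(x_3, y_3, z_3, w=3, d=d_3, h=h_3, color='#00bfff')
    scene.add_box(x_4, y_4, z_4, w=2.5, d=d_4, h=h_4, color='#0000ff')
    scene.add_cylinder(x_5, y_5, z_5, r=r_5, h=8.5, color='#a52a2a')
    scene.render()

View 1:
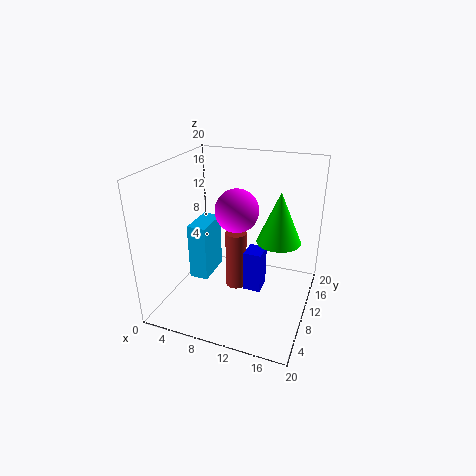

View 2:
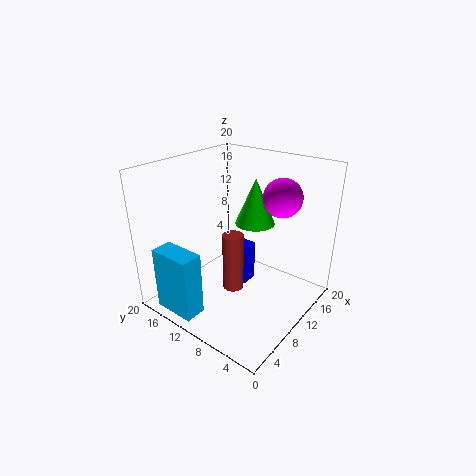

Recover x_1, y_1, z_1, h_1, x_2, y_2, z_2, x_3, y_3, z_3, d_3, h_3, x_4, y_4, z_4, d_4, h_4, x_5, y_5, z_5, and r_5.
x_1 = 15.5; y_1 = 11; z_1 = 10; h_1 = 7; x_2 = 12; y_2 = 4.5; z_2 = 16.5; x_3 = 1; y_3 = 11.5; z_3 = 0.5; d_3 = 6; h_3 = 9; x_4 = 11; y_4 = 9.5; z_4 = 2; d_4 = 3; h_4 = 6; x_5 = 9.5; y_5 = 10.5; z_5 = 2; r_5 = 1.5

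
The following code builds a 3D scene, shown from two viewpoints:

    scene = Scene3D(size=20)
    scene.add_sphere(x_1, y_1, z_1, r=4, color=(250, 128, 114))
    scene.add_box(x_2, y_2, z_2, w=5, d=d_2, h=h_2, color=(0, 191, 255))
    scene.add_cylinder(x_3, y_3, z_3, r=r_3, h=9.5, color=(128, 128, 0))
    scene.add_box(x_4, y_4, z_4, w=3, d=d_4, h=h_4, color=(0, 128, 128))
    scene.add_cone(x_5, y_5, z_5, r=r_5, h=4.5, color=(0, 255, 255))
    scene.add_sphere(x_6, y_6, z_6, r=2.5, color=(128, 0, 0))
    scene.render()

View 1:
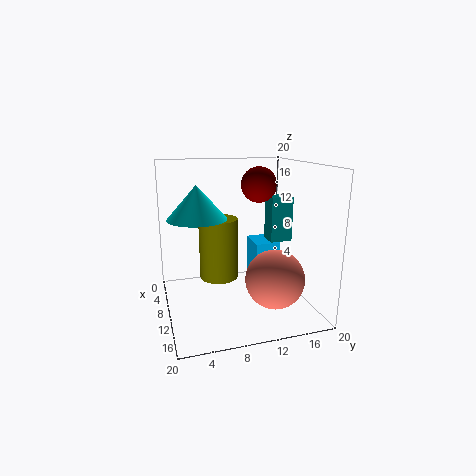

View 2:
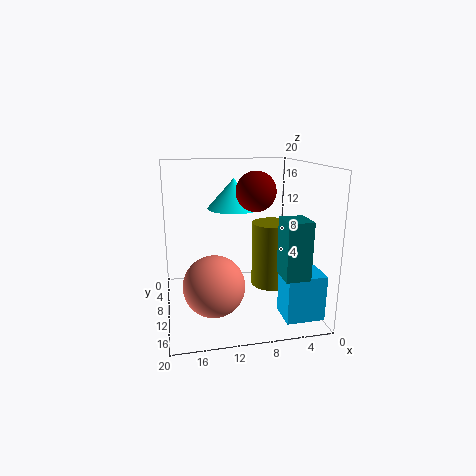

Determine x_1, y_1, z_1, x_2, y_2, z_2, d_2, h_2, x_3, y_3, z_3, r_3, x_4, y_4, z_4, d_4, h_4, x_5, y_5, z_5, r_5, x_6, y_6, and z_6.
x_1 = 14; y_1 = 14; z_1 = 5; x_2 = 0.5; y_2 = 14.5; z_2 = 1; d_2 = 4; h_2 = 6; x_3 = 4.5; y_3 = 8.5; z_3 = 2; r_3 = 3; x_4 = 3.5; y_4 = 16.5; z_4 = 7.5; d_4 = 3.5; h_4 = 7; x_5 = 9.5; y_5 = 4.5; z_5 = 13; r_5 = 4; x_6 = 8.5; y_6 = 13.5; z_6 = 17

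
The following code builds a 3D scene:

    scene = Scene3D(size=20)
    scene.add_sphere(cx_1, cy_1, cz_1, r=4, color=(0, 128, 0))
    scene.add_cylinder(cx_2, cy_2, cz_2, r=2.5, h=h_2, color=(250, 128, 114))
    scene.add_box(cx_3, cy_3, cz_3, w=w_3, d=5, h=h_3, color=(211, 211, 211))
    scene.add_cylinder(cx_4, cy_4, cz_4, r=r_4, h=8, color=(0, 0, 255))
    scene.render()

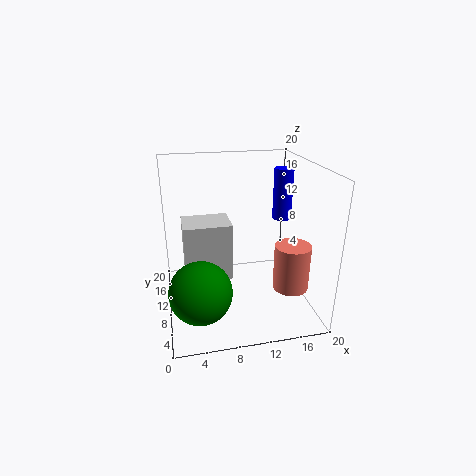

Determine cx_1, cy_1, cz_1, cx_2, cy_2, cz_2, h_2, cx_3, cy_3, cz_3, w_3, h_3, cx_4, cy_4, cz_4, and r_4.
cx_1 = 4; cy_1 = 4.5; cz_1 = 5.5; cx_2 = 17; cy_2 = 7; cz_2 = 3; h_2 = 6.5; cx_3 = 2.5; cy_3 = 8.5; cz_3 = 4.5; w_3 = 6.5; h_3 = 8; cx_4 = 18.5; cy_4 = 16; cz_4 = 10; r_4 = 1.5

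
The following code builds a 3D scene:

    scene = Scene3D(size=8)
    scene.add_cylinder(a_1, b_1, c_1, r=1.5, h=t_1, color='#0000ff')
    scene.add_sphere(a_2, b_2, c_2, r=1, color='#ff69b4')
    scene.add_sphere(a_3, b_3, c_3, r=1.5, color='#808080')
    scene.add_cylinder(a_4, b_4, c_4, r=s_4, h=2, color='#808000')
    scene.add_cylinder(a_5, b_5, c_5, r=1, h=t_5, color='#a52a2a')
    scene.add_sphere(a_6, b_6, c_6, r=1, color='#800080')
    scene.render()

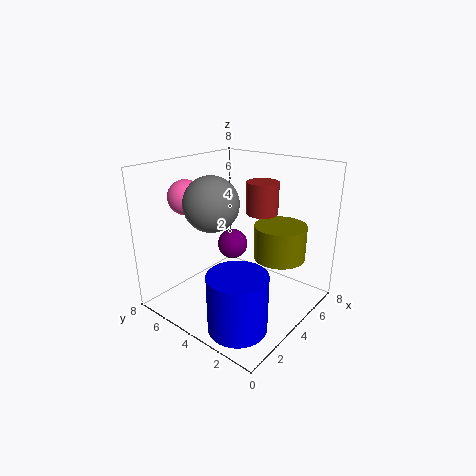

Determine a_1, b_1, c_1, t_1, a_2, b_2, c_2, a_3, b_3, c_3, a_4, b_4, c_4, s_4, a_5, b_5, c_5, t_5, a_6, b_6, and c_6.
a_1 = 1.5
b_1 = 2
c_1 = 0.5
t_1 = 3
a_2 = 3
b_2 = 7
c_2 = 6
a_3 = 3
b_3 = 5
c_3 = 6
a_4 = 6
b_4 = 2.5
c_4 = 2.5
s_4 = 1.5
a_5 = 7
b_5 = 4.5
c_5 = 4.5
t_5 = 2
a_6 = 6.5
b_6 = 6.5
c_6 = 2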